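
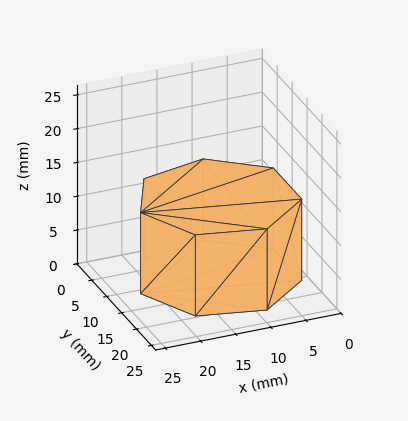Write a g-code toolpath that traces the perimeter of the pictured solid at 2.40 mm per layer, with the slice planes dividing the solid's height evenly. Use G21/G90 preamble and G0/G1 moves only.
Reading the render: the shape is a regular 7-sided prism (a cylinder approximated with 7 flat sides), circumscribed radius ≈ 11 mm, height ≈ 12 mm (dimensions read to the nearest mm from the axis ticks). For the g-code, the solid's height is divided into equal slices at the stated Δz and each level perimeter traced with G1 moves after a G0 lift.

; perimeter-only toolpath
G21 ; units = mm
G90 ; absolute positioning
G28 ; home
; layer 1
G0 Z2.40
G0 X22.00 Y11.00
G1 X17.86 Y19.60
G1 X8.55 Y21.72
G1 X1.09 Y15.77
G1 X1.09 Y6.23
G1 X8.55 Y0.28
G1 X17.86 Y2.40
G1 X22.00 Y11.00
; layer 2
G0 Z4.80
G0 X22.00 Y11.00
G1 X17.86 Y19.60
G1 X8.55 Y21.72
G1 X1.09 Y15.77
G1 X1.09 Y6.23
G1 X8.55 Y0.28
G1 X17.86 Y2.40
G1 X22.00 Y11.00
; layer 3
G0 Z7.20
G0 X22.00 Y11.00
G1 X17.86 Y19.60
G1 X8.55 Y21.72
G1 X1.09 Y15.77
G1 X1.09 Y6.23
G1 X8.55 Y0.28
G1 X17.86 Y2.40
G1 X22.00 Y11.00
; layer 4
G0 Z9.60
G0 X22.00 Y11.00
G1 X17.86 Y19.60
G1 X8.55 Y21.72
G1 X1.09 Y15.77
G1 X1.09 Y6.23
G1 X8.55 Y0.28
G1 X17.86 Y2.40
G1 X22.00 Y11.00
; layer 5
G0 Z12.00
G0 X22.00 Y11.00
G1 X17.86 Y19.60
G1 X8.55 Y21.72
G1 X1.09 Y15.77
G1 X1.09 Y6.23
G1 X8.55 Y0.28
G1 X17.86 Y2.40
G1 X22.00 Y11.00
M2 ; end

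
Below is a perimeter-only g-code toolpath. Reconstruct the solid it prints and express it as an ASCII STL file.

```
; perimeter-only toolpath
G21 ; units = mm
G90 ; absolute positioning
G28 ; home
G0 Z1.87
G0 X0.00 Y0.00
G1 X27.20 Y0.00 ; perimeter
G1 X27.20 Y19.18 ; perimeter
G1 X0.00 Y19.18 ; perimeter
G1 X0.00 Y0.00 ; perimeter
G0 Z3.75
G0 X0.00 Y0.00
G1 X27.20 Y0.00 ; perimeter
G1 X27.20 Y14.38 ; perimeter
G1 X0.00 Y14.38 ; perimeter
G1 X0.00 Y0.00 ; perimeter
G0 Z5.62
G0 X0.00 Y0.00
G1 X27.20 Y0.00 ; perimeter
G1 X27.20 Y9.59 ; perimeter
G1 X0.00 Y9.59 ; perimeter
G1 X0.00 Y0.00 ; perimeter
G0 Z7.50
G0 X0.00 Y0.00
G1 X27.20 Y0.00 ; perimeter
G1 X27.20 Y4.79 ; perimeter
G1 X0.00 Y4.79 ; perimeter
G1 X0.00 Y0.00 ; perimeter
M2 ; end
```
solid part
  facet normal 0.0000 0.0000 -1.0000
    outer loop
      vertex 27.20 23.97 0.00
      vertex 27.20 0.00 0.00
      vertex 0.00 0.00 0.00
    endloop
  endfacet
  facet normal 0.0000 0.0000 -1.0000
    outer loop
      vertex 0.00 23.97 0.00
      vertex 27.20 23.97 0.00
      vertex 0.00 0.00 0.00
    endloop
  endfacet
  facet normal 0.0000 -1.0000 0.0000
    outer loop
      vertex 0.00 0.00 0.00
      vertex 27.20 0.00 0.00
      vertex 27.20 0.00 9.37
    endloop
  endfacet
  facet normal 0.0000 -1.0000 0.0000
    outer loop
      vertex 0.00 0.00 0.00
      vertex 27.20 0.00 9.37
      vertex 0.00 0.00 9.37
    endloop
  endfacet
  facet normal 0.0000 0.3641 0.9314
    outer loop
      vertex 0.00 0.00 9.37
      vertex 27.20 0.00 9.37
      vertex 27.20 23.97 0.00
    endloop
  endfacet
  facet normal 0.0000 0.3641 0.9314
    outer loop
      vertex 0.00 0.00 9.37
      vertex 27.20 23.97 0.00
      vertex 0.00 23.97 0.00
    endloop
  endfacet
  facet normal -1.0000 0.0000 0.0000
    outer loop
      vertex 0.00 0.00 9.37
      vertex 0.00 23.97 0.00
      vertex 0.00 0.00 0.00
    endloop
  endfacet
  facet normal 1.0000 0.0000 0.0000
    outer loop
      vertex 27.20 0.00 0.00
      vertex 27.20 23.97 0.00
      vertex 27.20 0.00 9.37
    endloop
  endfacet
endsolid part

The G0 Z moves step by Δz≈1.87 mm. The G1 loops shrink linearly with z, so the solid tapers from its base footprint up to z≈9.37. Closing with a flat bottom cap and the tapered top and triangulating gives 8 facets — a wedge (ramp): 27.2 × 24 mm base, rising to 9.37 mm along the y=0 edge and sloping linearly to z=0 at y=24.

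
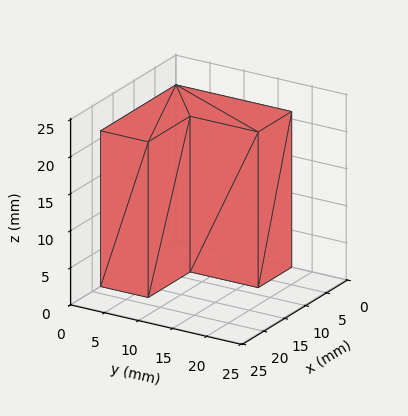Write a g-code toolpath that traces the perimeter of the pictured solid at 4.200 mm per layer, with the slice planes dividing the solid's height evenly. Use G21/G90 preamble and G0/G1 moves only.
Reading the render: the shape is an L-shaped prism: outer 18 × 17 mm, arm thicknesses ≈ 7 mm (horizontal) and 8 mm (vertical), extruded 21 mm in z (dimensions read to the nearest mm from the axis ticks). For the g-code, the solid's height is divided into equal slices at the stated Δz and each level perimeter traced with G1 moves after a G0 lift.

; perimeter-only toolpath
G21 ; units = mm
G90 ; absolute positioning
G28 ; home
; layer 1
G0 Z4.200
G0 X0.000 Y0.000
G1 X18.000 Y0.000
G1 X18.000 Y7.000
G1 X8.000 Y7.000
G1 X8.000 Y17.000
G1 X0.000 Y17.000
G1 X0.000 Y0.000
; layer 2
G0 Z8.400
G0 X0.000 Y0.000
G1 X18.000 Y0.000
G1 X18.000 Y7.000
G1 X8.000 Y7.000
G1 X8.000 Y17.000
G1 X0.000 Y17.000
G1 X0.000 Y0.000
; layer 3
G0 Z12.600
G0 X0.000 Y0.000
G1 X18.000 Y0.000
G1 X18.000 Y7.000
G1 X8.000 Y7.000
G1 X8.000 Y17.000
G1 X0.000 Y17.000
G1 X0.000 Y0.000
; layer 4
G0 Z16.800
G0 X0.000 Y0.000
G1 X18.000 Y0.000
G1 X18.000 Y7.000
G1 X8.000 Y7.000
G1 X8.000 Y17.000
G1 X0.000 Y17.000
G1 X0.000 Y0.000
; layer 5
G0 Z21.000
G0 X0.000 Y0.000
G1 X18.000 Y0.000
G1 X18.000 Y7.000
G1 X8.000 Y7.000
G1 X8.000 Y17.000
G1 X0.000 Y17.000
G1 X0.000 Y0.000
M2 ; end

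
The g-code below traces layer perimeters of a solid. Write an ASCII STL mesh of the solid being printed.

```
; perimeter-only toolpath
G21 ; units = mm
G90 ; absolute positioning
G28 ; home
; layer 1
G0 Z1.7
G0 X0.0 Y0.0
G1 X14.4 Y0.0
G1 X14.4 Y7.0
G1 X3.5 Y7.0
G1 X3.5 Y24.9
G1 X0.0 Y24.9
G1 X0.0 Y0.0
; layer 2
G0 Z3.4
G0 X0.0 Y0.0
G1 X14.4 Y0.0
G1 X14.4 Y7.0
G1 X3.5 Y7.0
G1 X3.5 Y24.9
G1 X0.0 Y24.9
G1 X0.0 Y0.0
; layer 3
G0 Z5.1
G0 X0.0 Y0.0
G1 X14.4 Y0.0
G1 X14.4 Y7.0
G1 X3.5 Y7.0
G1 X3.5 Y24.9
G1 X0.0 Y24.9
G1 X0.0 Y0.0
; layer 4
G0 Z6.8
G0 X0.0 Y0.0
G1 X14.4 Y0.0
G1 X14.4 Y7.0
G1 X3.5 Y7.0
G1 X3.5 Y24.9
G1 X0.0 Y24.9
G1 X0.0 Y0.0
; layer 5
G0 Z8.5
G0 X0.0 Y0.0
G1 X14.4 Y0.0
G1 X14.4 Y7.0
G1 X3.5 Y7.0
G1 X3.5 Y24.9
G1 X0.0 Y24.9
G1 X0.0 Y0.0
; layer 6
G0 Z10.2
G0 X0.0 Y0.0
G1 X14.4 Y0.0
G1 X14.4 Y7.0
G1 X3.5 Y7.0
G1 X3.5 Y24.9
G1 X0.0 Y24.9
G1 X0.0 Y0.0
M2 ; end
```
solid part
  facet normal 0.0000 0.0000 -1.0000
    outer loop
      vertex 14.4 7.0 0.0
      vertex 14.4 0.0 0.0
      vertex 0.0 0.0 0.0
    endloop
  endfacet
  facet normal 0.0000 0.0000 -1.0000
    outer loop
      vertex 3.5 7.0 0.0
      vertex 14.4 7.0 0.0
      vertex 0.0 0.0 0.0
    endloop
  endfacet
  facet normal 0.0000 0.0000 -1.0000
    outer loop
      vertex 3.5 24.9 0.0
      vertex 3.5 7.0 0.0
      vertex 0.0 0.0 0.0
    endloop
  endfacet
  facet normal 0.0000 0.0000 -1.0000
    outer loop
      vertex 0.0 24.9 0.0
      vertex 3.5 24.9 0.0
      vertex 0.0 0.0 0.0
    endloop
  endfacet
  facet normal 0.0000 0.0000 1.0000
    outer loop
      vertex 0.0 0.0 10.2
      vertex 14.4 0.0 10.2
      vertex 14.4 7.0 10.2
    endloop
  endfacet
  facet normal 0.0000 0.0000 1.0000
    outer loop
      vertex 0.0 0.0 10.2
      vertex 14.4 7.0 10.2
      vertex 3.5 7.0 10.2
    endloop
  endfacet
  facet normal 0.0000 0.0000 1.0000
    outer loop
      vertex 0.0 0.0 10.2
      vertex 3.5 7.0 10.2
      vertex 3.5 24.9 10.2
    endloop
  endfacet
  facet normal 0.0000 0.0000 1.0000
    outer loop
      vertex 0.0 0.0 10.2
      vertex 3.5 24.9 10.2
      vertex 0.0 24.9 10.2
    endloop
  endfacet
  facet normal 0.0000 -1.0000 0.0000
    outer loop
      vertex 0.0 0.0 0.0
      vertex 14.4 0.0 0.0
      vertex 14.4 0.0 10.2
    endloop
  endfacet
  facet normal 0.0000 -1.0000 0.0000
    outer loop
      vertex 0.0 0.0 0.0
      vertex 14.4 0.0 10.2
      vertex 0.0 0.0 10.2
    endloop
  endfacet
  facet normal 1.0000 0.0000 0.0000
    outer loop
      vertex 14.4 0.0 0.0
      vertex 14.4 7.0 0.0
      vertex 14.4 7.0 10.2
    endloop
  endfacet
  facet normal 1.0000 0.0000 0.0000
    outer loop
      vertex 14.4 0.0 0.0
      vertex 14.4 7.0 10.2
      vertex 14.4 0.0 10.2
    endloop
  endfacet
  facet normal 0.0000 1.0000 0.0000
    outer loop
      vertex 14.4 7.0 0.0
      vertex 3.5 7.0 0.0
      vertex 3.5 7.0 10.2
    endloop
  endfacet
  facet normal 0.0000 1.0000 0.0000
    outer loop
      vertex 14.4 7.0 0.0
      vertex 3.5 7.0 10.2
      vertex 14.4 7.0 10.2
    endloop
  endfacet
  facet normal 1.0000 0.0000 0.0000
    outer loop
      vertex 3.5 7.0 0.0
      vertex 3.5 24.9 0.0
      vertex 3.5 24.9 10.2
    endloop
  endfacet
  facet normal 1.0000 0.0000 0.0000
    outer loop
      vertex 3.5 7.0 0.0
      vertex 3.5 24.9 10.2
      vertex 3.5 7.0 10.2
    endloop
  endfacet
  facet normal 0.0000 1.0000 0.0000
    outer loop
      vertex 3.5 24.9 0.0
      vertex 0.0 24.9 0.0
      vertex 0.0 24.9 10.2
    endloop
  endfacet
  facet normal 0.0000 1.0000 0.0000
    outer loop
      vertex 3.5 24.9 0.0
      vertex 0.0 24.9 10.2
      vertex 3.5 24.9 10.2
    endloop
  endfacet
  facet normal -1.0000 0.0000 0.0000
    outer loop
      vertex 0.0 24.9 0.0
      vertex 0.0 0.0 0.0
      vertex 0.0 0.0 10.2
    endloop
  endfacet
  facet normal -1.0000 0.0000 0.0000
    outer loop
      vertex 0.0 24.9 0.0
      vertex 0.0 0.0 10.2
      vertex 0.0 24.9 10.2
    endloop
  endfacet
endsolid part

The G0 Z moves step by Δz≈1.7 mm. Every layer's G1 loop is the same polygon, so the solid is a straight extrusion of it from z=0 to z≈10.2. Closing with flat bottom and top caps and triangulating gives 20 facets — an L-shaped prism: outer 14.4 × 24.9 mm, arm thicknesses ≈ 7 mm (horizontal) and 3.5 mm (vertical), extruded 10.2 mm in z.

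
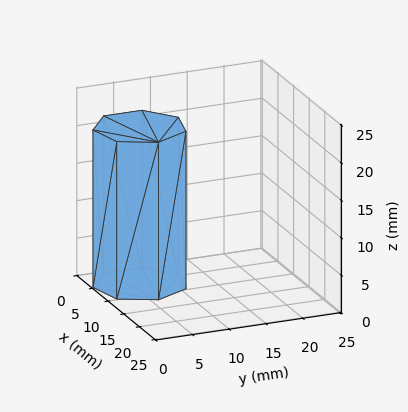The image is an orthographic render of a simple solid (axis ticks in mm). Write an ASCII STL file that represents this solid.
Reading the render: the shape is a regular 7-sided prism (a cylinder approximated with 7 flat sides), circumscribed radius ≈ 6 mm, height ≈ 21 mm (dimensions read to the nearest mm from the axis ticks). For the STL, each face is triangulated and given an outward normal.

solid part
  facet normal 0.0000 0.0000 -1.0000
    outer loop
      vertex 4.7 11.8 0.0
      vertex 9.7 10.7 0.0
      vertex 12.0 6.0 0.0
    endloop
  endfacet
  facet normal 0.0000 0.0000 -1.0000
    outer loop
      vertex 0.6 8.6 0.0
      vertex 4.7 11.8 0.0
      vertex 12.0 6.0 0.0
    endloop
  endfacet
  facet normal 0.0000 0.0000 -1.0000
    outer loop
      vertex 0.6 3.4 0.0
      vertex 0.6 8.6 0.0
      vertex 12.0 6.0 0.0
    endloop
  endfacet
  facet normal 0.0000 0.0000 -1.0000
    outer loop
      vertex 4.7 0.2 0.0
      vertex 0.6 3.4 0.0
      vertex 12.0 6.0 0.0
    endloop
  endfacet
  facet normal 0.0000 0.0000 -1.0000
    outer loop
      vertex 9.7 1.3 0.0
      vertex 4.7 0.2 0.0
      vertex 12.0 6.0 0.0
    endloop
  endfacet
  facet normal 0.0000 0.0000 1.0000
    outer loop
      vertex 12.0 6.0 21.0
      vertex 9.7 10.7 21.0
      vertex 4.7 11.8 21.0
    endloop
  endfacet
  facet normal 0.0000 0.0000 1.0000
    outer loop
      vertex 12.0 6.0 21.0
      vertex 4.7 11.8 21.0
      vertex 0.6 8.6 21.0
    endloop
  endfacet
  facet normal 0.0000 0.0000 1.0000
    outer loop
      vertex 12.0 6.0 21.0
      vertex 0.6 8.6 21.0
      vertex 0.6 3.4 21.0
    endloop
  endfacet
  facet normal 0.0000 0.0000 1.0000
    outer loop
      vertex 12.0 6.0 21.0
      vertex 0.6 3.4 21.0
      vertex 4.7 0.2 21.0
    endloop
  endfacet
  facet normal 0.0000 0.0000 1.0000
    outer loop
      vertex 12.0 6.0 21.0
      vertex 4.7 0.2 21.0
      vertex 9.7 1.3 21.0
    endloop
  endfacet
  facet normal 0.8982 0.4396 0.0000
    outer loop
      vertex 12.0 6.0 0.0
      vertex 9.7 10.7 0.0
      vertex 9.7 10.7 21.0
    endloop
  endfacet
  facet normal 0.8982 0.4396 0.0000
    outer loop
      vertex 12.0 6.0 0.0
      vertex 9.7 10.7 21.0
      vertex 12.0 6.0 21.0
    endloop
  endfacet
  facet normal 0.2149 0.9766 0.0000
    outer loop
      vertex 9.7 10.7 0.0
      vertex 4.7 11.8 0.0
      vertex 4.7 11.8 21.0
    endloop
  endfacet
  facet normal 0.2149 0.9766 0.0000
    outer loop
      vertex 9.7 10.7 0.0
      vertex 4.7 11.8 21.0
      vertex 9.7 10.7 21.0
    endloop
  endfacet
  facet normal -0.6153 0.7883 0.0000
    outer loop
      vertex 4.7 11.8 0.0
      vertex 0.6 8.6 0.0
      vertex 0.6 8.6 21.0
    endloop
  endfacet
  facet normal -0.6153 0.7883 0.0000
    outer loop
      vertex 4.7 11.8 0.0
      vertex 0.6 8.6 21.0
      vertex 4.7 11.8 21.0
    endloop
  endfacet
  facet normal -1.0000 0.0000 0.0000
    outer loop
      vertex 0.6 8.6 0.0
      vertex 0.6 3.4 0.0
      vertex 0.6 3.4 21.0
    endloop
  endfacet
  facet normal -1.0000 0.0000 0.0000
    outer loop
      vertex 0.6 8.6 0.0
      vertex 0.6 3.4 21.0
      vertex 0.6 8.6 21.0
    endloop
  endfacet
  facet normal -0.6153 -0.7883 0.0000
    outer loop
      vertex 0.6 3.4 0.0
      vertex 4.7 0.2 0.0
      vertex 4.7 0.2 21.0
    endloop
  endfacet
  facet normal -0.6153 -0.7883 0.0000
    outer loop
      vertex 0.6 3.4 0.0
      vertex 4.7 0.2 21.0
      vertex 0.6 3.4 21.0
    endloop
  endfacet
  facet normal 0.2149 -0.9766 0.0000
    outer loop
      vertex 4.7 0.2 0.0
      vertex 9.7 1.3 0.0
      vertex 9.7 1.3 21.0
    endloop
  endfacet
  facet normal 0.2149 -0.9766 0.0000
    outer loop
      vertex 4.7 0.2 0.0
      vertex 9.7 1.3 21.0
      vertex 4.7 0.2 21.0
    endloop
  endfacet
  facet normal 0.8982 -0.4396 0.0000
    outer loop
      vertex 9.7 1.3 0.0
      vertex 12.0 6.0 0.0
      vertex 12.0 6.0 21.0
    endloop
  endfacet
  facet normal 0.8982 -0.4396 0.0000
    outer loop
      vertex 9.7 1.3 0.0
      vertex 12.0 6.0 21.0
      vertex 9.7 1.3 21.0
    endloop
  endfacet
endsolid part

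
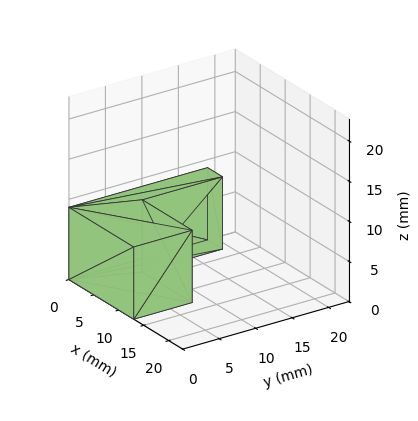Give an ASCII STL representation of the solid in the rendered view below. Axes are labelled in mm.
Reading the render: the shape is an L-shaped prism: outer 13 × 19 mm, arm thicknesses ≈ 8 mm (horizontal) and 3 mm (vertical), extruded 9 mm in z (dimensions read to the nearest mm from the axis ticks). For the STL, each face is triangulated and given an outward normal.

solid part
  facet normal 0.0000 0.0000 -1.0000
    outer loop
      vertex 13.0 8.0 0.0
      vertex 13.0 0.0 0.0
      vertex 0.0 0.0 0.0
    endloop
  endfacet
  facet normal 0.0000 0.0000 -1.0000
    outer loop
      vertex 3.0 8.0 0.0
      vertex 13.0 8.0 0.0
      vertex 0.0 0.0 0.0
    endloop
  endfacet
  facet normal 0.0000 0.0000 -1.0000
    outer loop
      vertex 3.0 19.0 0.0
      vertex 3.0 8.0 0.0
      vertex 0.0 0.0 0.0
    endloop
  endfacet
  facet normal 0.0000 0.0000 -1.0000
    outer loop
      vertex 0.0 19.0 0.0
      vertex 3.0 19.0 0.0
      vertex 0.0 0.0 0.0
    endloop
  endfacet
  facet normal 0.0000 0.0000 1.0000
    outer loop
      vertex 0.0 0.0 9.0
      vertex 13.0 0.0 9.0
      vertex 13.0 8.0 9.0
    endloop
  endfacet
  facet normal 0.0000 0.0000 1.0000
    outer loop
      vertex 0.0 0.0 9.0
      vertex 13.0 8.0 9.0
      vertex 3.0 8.0 9.0
    endloop
  endfacet
  facet normal 0.0000 0.0000 1.0000
    outer loop
      vertex 0.0 0.0 9.0
      vertex 3.0 8.0 9.0
      vertex 3.0 19.0 9.0
    endloop
  endfacet
  facet normal 0.0000 0.0000 1.0000
    outer loop
      vertex 0.0 0.0 9.0
      vertex 3.0 19.0 9.0
      vertex 0.0 19.0 9.0
    endloop
  endfacet
  facet normal 0.0000 -1.0000 0.0000
    outer loop
      vertex 0.0 0.0 0.0
      vertex 13.0 0.0 0.0
      vertex 13.0 0.0 9.0
    endloop
  endfacet
  facet normal 0.0000 -1.0000 0.0000
    outer loop
      vertex 0.0 0.0 0.0
      vertex 13.0 0.0 9.0
      vertex 0.0 0.0 9.0
    endloop
  endfacet
  facet normal 1.0000 0.0000 0.0000
    outer loop
      vertex 13.0 0.0 0.0
      vertex 13.0 8.0 0.0
      vertex 13.0 8.0 9.0
    endloop
  endfacet
  facet normal 1.0000 0.0000 0.0000
    outer loop
      vertex 13.0 0.0 0.0
      vertex 13.0 8.0 9.0
      vertex 13.0 0.0 9.0
    endloop
  endfacet
  facet normal 0.0000 1.0000 0.0000
    outer loop
      vertex 13.0 8.0 0.0
      vertex 3.0 8.0 0.0
      vertex 3.0 8.0 9.0
    endloop
  endfacet
  facet normal 0.0000 1.0000 0.0000
    outer loop
      vertex 13.0 8.0 0.0
      vertex 3.0 8.0 9.0
      vertex 13.0 8.0 9.0
    endloop
  endfacet
  facet normal 1.0000 0.0000 0.0000
    outer loop
      vertex 3.0 8.0 0.0
      vertex 3.0 19.0 0.0
      vertex 3.0 19.0 9.0
    endloop
  endfacet
  facet normal 1.0000 0.0000 0.0000
    outer loop
      vertex 3.0 8.0 0.0
      vertex 3.0 19.0 9.0
      vertex 3.0 8.0 9.0
    endloop
  endfacet
  facet normal 0.0000 1.0000 0.0000
    outer loop
      vertex 3.0 19.0 0.0
      vertex 0.0 19.0 0.0
      vertex 0.0 19.0 9.0
    endloop
  endfacet
  facet normal 0.0000 1.0000 0.0000
    outer loop
      vertex 3.0 19.0 0.0
      vertex 0.0 19.0 9.0
      vertex 3.0 19.0 9.0
    endloop
  endfacet
  facet normal -1.0000 0.0000 0.0000
    outer loop
      vertex 0.0 19.0 0.0
      vertex 0.0 0.0 0.0
      vertex 0.0 0.0 9.0
    endloop
  endfacet
  facet normal -1.0000 0.0000 0.0000
    outer loop
      vertex 0.0 19.0 0.0
      vertex 0.0 0.0 9.0
      vertex 0.0 19.0 9.0
    endloop
  endfacet
endsolid part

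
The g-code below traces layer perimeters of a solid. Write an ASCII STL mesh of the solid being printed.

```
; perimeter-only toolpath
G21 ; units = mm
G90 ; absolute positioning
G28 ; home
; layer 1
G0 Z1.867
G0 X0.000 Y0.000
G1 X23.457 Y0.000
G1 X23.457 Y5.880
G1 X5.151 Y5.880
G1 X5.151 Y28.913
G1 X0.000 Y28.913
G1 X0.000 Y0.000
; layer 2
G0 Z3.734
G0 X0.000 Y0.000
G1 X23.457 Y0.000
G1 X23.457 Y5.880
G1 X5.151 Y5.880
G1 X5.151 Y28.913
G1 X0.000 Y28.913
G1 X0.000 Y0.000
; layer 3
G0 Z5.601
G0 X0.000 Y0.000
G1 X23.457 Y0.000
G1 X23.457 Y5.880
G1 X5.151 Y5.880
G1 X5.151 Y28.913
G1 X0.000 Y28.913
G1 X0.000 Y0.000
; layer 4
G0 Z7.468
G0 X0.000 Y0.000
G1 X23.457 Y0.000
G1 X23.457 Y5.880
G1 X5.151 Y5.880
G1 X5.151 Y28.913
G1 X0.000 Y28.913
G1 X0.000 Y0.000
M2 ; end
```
solid part
  facet normal 0.0000 0.0000 -1.0000
    outer loop
      vertex 23.457 5.880 0.000
      vertex 23.457 0.000 0.000
      vertex 0.000 0.000 0.000
    endloop
  endfacet
  facet normal 0.0000 0.0000 -1.0000
    outer loop
      vertex 5.151 5.880 0.000
      vertex 23.457 5.880 0.000
      vertex 0.000 0.000 0.000
    endloop
  endfacet
  facet normal 0.0000 0.0000 -1.0000
    outer loop
      vertex 5.151 28.913 0.000
      vertex 5.151 5.880 0.000
      vertex 0.000 0.000 0.000
    endloop
  endfacet
  facet normal 0.0000 0.0000 -1.0000
    outer loop
      vertex 0.000 28.913 0.000
      vertex 5.151 28.913 0.000
      vertex 0.000 0.000 0.000
    endloop
  endfacet
  facet normal 0.0000 0.0000 1.0000
    outer loop
      vertex 0.000 0.000 7.468
      vertex 23.457 0.000 7.468
      vertex 23.457 5.880 7.468
    endloop
  endfacet
  facet normal 0.0000 0.0000 1.0000
    outer loop
      vertex 0.000 0.000 7.468
      vertex 23.457 5.880 7.468
      vertex 5.151 5.880 7.468
    endloop
  endfacet
  facet normal 0.0000 0.0000 1.0000
    outer loop
      vertex 0.000 0.000 7.468
      vertex 5.151 5.880 7.468
      vertex 5.151 28.913 7.468
    endloop
  endfacet
  facet normal 0.0000 0.0000 1.0000
    outer loop
      vertex 0.000 0.000 7.468
      vertex 5.151 28.913 7.468
      vertex 0.000 28.913 7.468
    endloop
  endfacet
  facet normal 0.0000 -1.0000 0.0000
    outer loop
      vertex 0.000 0.000 0.000
      vertex 23.457 0.000 0.000
      vertex 23.457 0.000 7.468
    endloop
  endfacet
  facet normal 0.0000 -1.0000 0.0000
    outer loop
      vertex 0.000 0.000 0.000
      vertex 23.457 0.000 7.468
      vertex 0.000 0.000 7.468
    endloop
  endfacet
  facet normal 1.0000 0.0000 0.0000
    outer loop
      vertex 23.457 0.000 0.000
      vertex 23.457 5.880 0.000
      vertex 23.457 5.880 7.468
    endloop
  endfacet
  facet normal 1.0000 0.0000 0.0000
    outer loop
      vertex 23.457 0.000 0.000
      vertex 23.457 5.880 7.468
      vertex 23.457 0.000 7.468
    endloop
  endfacet
  facet normal 0.0000 1.0000 0.0000
    outer loop
      vertex 23.457 5.880 0.000
      vertex 5.151 5.880 0.000
      vertex 5.151 5.880 7.468
    endloop
  endfacet
  facet normal 0.0000 1.0000 0.0000
    outer loop
      vertex 23.457 5.880 0.000
      vertex 5.151 5.880 7.468
      vertex 23.457 5.880 7.468
    endloop
  endfacet
  facet normal 1.0000 0.0000 0.0000
    outer loop
      vertex 5.151 5.880 0.000
      vertex 5.151 28.913 0.000
      vertex 5.151 28.913 7.468
    endloop
  endfacet
  facet normal 1.0000 0.0000 0.0000
    outer loop
      vertex 5.151 5.880 0.000
      vertex 5.151 28.913 7.468
      vertex 5.151 5.880 7.468
    endloop
  endfacet
  facet normal 0.0000 1.0000 0.0000
    outer loop
      vertex 5.151 28.913 0.000
      vertex 0.000 28.913 0.000
      vertex 0.000 28.913 7.468
    endloop
  endfacet
  facet normal 0.0000 1.0000 0.0000
    outer loop
      vertex 5.151 28.913 0.000
      vertex 0.000 28.913 7.468
      vertex 5.151 28.913 7.468
    endloop
  endfacet
  facet normal -1.0000 0.0000 0.0000
    outer loop
      vertex 0.000 28.913 0.000
      vertex 0.000 0.000 0.000
      vertex 0.000 0.000 7.468
    endloop
  endfacet
  facet normal -1.0000 0.0000 0.0000
    outer loop
      vertex 0.000 28.913 0.000
      vertex 0.000 0.000 7.468
      vertex 0.000 28.913 7.468
    endloop
  endfacet
endsolid part

The G0 Z moves step by Δz≈1.867 mm. Every layer's G1 loop is the same polygon, so the solid is a straight extrusion of it from z=0 to z≈7.47. Closing with flat bottom and top caps and triangulating gives 20 facets — an L-shaped prism: outer 23.5 × 28.9 mm, arm thicknesses ≈ 5.88 mm (horizontal) and 5.15 mm (vertical), extruded 7.47 mm in z.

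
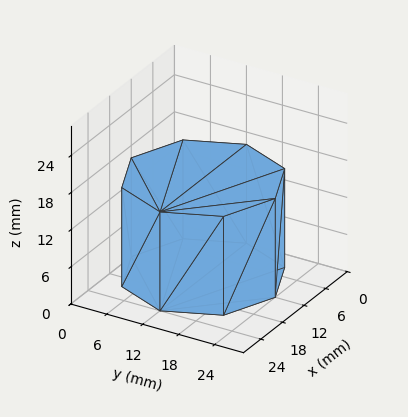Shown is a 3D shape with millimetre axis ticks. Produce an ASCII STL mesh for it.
Reading the render: the shape is a regular 8-sided prism (a cylinder approximated with 8 flat sides), circumscribed radius ≈ 12 mm, height ≈ 16 mm (dimensions read to the nearest mm from the axis ticks). For the STL, each face is triangulated and given an outward normal.

solid part
  facet normal 0.0000 0.0000 -1.0000
    outer loop
      vertex 12.000 24.000 0.000
      vertex 20.485 20.485 0.000
      vertex 24.000 12.000 0.000
    endloop
  endfacet
  facet normal 0.0000 0.0000 -1.0000
    outer loop
      vertex 3.515 20.485 0.000
      vertex 12.000 24.000 0.000
      vertex 24.000 12.000 0.000
    endloop
  endfacet
  facet normal 0.0000 0.0000 -1.0000
    outer loop
      vertex 0.000 12.000 0.000
      vertex 3.515 20.485 0.000
      vertex 24.000 12.000 0.000
    endloop
  endfacet
  facet normal 0.0000 0.0000 -1.0000
    outer loop
      vertex 3.515 3.515 0.000
      vertex 0.000 12.000 0.000
      vertex 24.000 12.000 0.000
    endloop
  endfacet
  facet normal 0.0000 0.0000 -1.0000
    outer loop
      vertex 12.000 0.000 0.000
      vertex 3.515 3.515 0.000
      vertex 24.000 12.000 0.000
    endloop
  endfacet
  facet normal 0.0000 0.0000 -1.0000
    outer loop
      vertex 20.485 3.515 0.000
      vertex 12.000 0.000 0.000
      vertex 24.000 12.000 0.000
    endloop
  endfacet
  facet normal 0.0000 0.0000 1.0000
    outer loop
      vertex 24.000 12.000 16.000
      vertex 20.485 20.485 16.000
      vertex 12.000 24.000 16.000
    endloop
  endfacet
  facet normal 0.0000 0.0000 1.0000
    outer loop
      vertex 24.000 12.000 16.000
      vertex 12.000 24.000 16.000
      vertex 3.515 20.485 16.000
    endloop
  endfacet
  facet normal 0.0000 0.0000 1.0000
    outer loop
      vertex 24.000 12.000 16.000
      vertex 3.515 20.485 16.000
      vertex 0.000 12.000 16.000
    endloop
  endfacet
  facet normal 0.0000 0.0000 1.0000
    outer loop
      vertex 24.000 12.000 16.000
      vertex 0.000 12.000 16.000
      vertex 3.515 3.515 16.000
    endloop
  endfacet
  facet normal 0.0000 0.0000 1.0000
    outer loop
      vertex 24.000 12.000 16.000
      vertex 3.515 3.515 16.000
      vertex 12.000 0.000 16.000
    endloop
  endfacet
  facet normal 0.0000 0.0000 1.0000
    outer loop
      vertex 24.000 12.000 16.000
      vertex 12.000 0.000 16.000
      vertex 20.485 3.515 16.000
    endloop
  endfacet
  facet normal 0.9239 0.3827 0.0000
    outer loop
      vertex 24.000 12.000 0.000
      vertex 20.485 20.485 0.000
      vertex 20.485 20.485 16.000
    endloop
  endfacet
  facet normal 0.9239 0.3827 0.0000
    outer loop
      vertex 24.000 12.000 0.000
      vertex 20.485 20.485 16.000
      vertex 24.000 12.000 16.000
    endloop
  endfacet
  facet normal 0.3827 0.9239 0.0000
    outer loop
      vertex 20.485 20.485 0.000
      vertex 12.000 24.000 0.000
      vertex 12.000 24.000 16.000
    endloop
  endfacet
  facet normal 0.3827 0.9239 0.0000
    outer loop
      vertex 20.485 20.485 0.000
      vertex 12.000 24.000 16.000
      vertex 20.485 20.485 16.000
    endloop
  endfacet
  facet normal -0.3827 0.9239 0.0000
    outer loop
      vertex 12.000 24.000 0.000
      vertex 3.515 20.485 0.000
      vertex 3.515 20.485 16.000
    endloop
  endfacet
  facet normal -0.3827 0.9239 0.0000
    outer loop
      vertex 12.000 24.000 0.000
      vertex 3.515 20.485 16.000
      vertex 12.000 24.000 16.000
    endloop
  endfacet
  facet normal -0.9239 0.3827 0.0000
    outer loop
      vertex 3.515 20.485 0.000
      vertex 0.000 12.000 0.000
      vertex 0.000 12.000 16.000
    endloop
  endfacet
  facet normal -0.9239 0.3827 0.0000
    outer loop
      vertex 3.515 20.485 0.000
      vertex 0.000 12.000 16.000
      vertex 3.515 20.485 16.000
    endloop
  endfacet
  facet normal -0.9239 -0.3827 0.0000
    outer loop
      vertex 0.000 12.000 0.000
      vertex 3.515 3.515 0.000
      vertex 3.515 3.515 16.000
    endloop
  endfacet
  facet normal -0.9239 -0.3827 0.0000
    outer loop
      vertex 0.000 12.000 0.000
      vertex 3.515 3.515 16.000
      vertex 0.000 12.000 16.000
    endloop
  endfacet
  facet normal -0.3827 -0.9239 0.0000
    outer loop
      vertex 3.515 3.515 0.000
      vertex 12.000 0.000 0.000
      vertex 12.000 0.000 16.000
    endloop
  endfacet
  facet normal -0.3827 -0.9239 0.0000
    outer loop
      vertex 3.515 3.515 0.000
      vertex 12.000 0.000 16.000
      vertex 3.515 3.515 16.000
    endloop
  endfacet
  facet normal 0.3827 -0.9239 0.0000
    outer loop
      vertex 12.000 0.000 0.000
      vertex 20.485 3.515 0.000
      vertex 20.485 3.515 16.000
    endloop
  endfacet
  facet normal 0.3827 -0.9239 0.0000
    outer loop
      vertex 12.000 0.000 0.000
      vertex 20.485 3.515 16.000
      vertex 12.000 0.000 16.000
    endloop
  endfacet
  facet normal 0.9239 -0.3827 0.0000
    outer loop
      vertex 20.485 3.515 0.000
      vertex 24.000 12.000 0.000
      vertex 24.000 12.000 16.000
    endloop
  endfacet
  facet normal 0.9239 -0.3827 0.0000
    outer loop
      vertex 20.485 3.515 0.000
      vertex 24.000 12.000 16.000
      vertex 20.485 3.515 16.000
    endloop
  endfacet
endsolid part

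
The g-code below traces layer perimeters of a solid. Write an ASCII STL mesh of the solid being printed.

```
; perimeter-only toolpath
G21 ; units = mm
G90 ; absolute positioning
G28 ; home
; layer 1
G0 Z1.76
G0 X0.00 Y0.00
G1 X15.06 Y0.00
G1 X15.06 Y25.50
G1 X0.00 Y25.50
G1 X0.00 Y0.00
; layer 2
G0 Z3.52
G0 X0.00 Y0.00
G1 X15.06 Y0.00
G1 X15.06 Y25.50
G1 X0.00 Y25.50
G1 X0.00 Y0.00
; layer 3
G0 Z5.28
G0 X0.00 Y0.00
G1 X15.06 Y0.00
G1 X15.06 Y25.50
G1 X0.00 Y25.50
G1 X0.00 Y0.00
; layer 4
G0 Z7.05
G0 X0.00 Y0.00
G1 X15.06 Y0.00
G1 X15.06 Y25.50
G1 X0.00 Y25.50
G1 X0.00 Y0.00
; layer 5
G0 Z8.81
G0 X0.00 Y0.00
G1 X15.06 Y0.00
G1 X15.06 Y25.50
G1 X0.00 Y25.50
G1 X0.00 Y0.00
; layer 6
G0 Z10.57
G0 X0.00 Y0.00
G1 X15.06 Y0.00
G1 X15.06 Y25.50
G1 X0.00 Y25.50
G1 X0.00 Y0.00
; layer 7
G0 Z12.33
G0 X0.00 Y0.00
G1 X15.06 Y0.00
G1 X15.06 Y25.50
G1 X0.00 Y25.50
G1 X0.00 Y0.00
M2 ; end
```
solid part
  facet normal 0.0000 0.0000 -1.0000
    outer loop
      vertex 15.06 25.50 0.00
      vertex 15.06 0.00 0.00
      vertex 0.00 0.00 0.00
    endloop
  endfacet
  facet normal 0.0000 0.0000 -1.0000
    outer loop
      vertex 0.00 25.50 0.00
      vertex 15.06 25.50 0.00
      vertex 0.00 0.00 0.00
    endloop
  endfacet
  facet normal 0.0000 0.0000 1.0000
    outer loop
      vertex 0.00 0.00 12.33
      vertex 15.06 0.00 12.33
      vertex 15.06 25.50 12.33
    endloop
  endfacet
  facet normal 0.0000 0.0000 1.0000
    outer loop
      vertex 0.00 0.00 12.33
      vertex 15.06 25.50 12.33
      vertex 0.00 25.50 12.33
    endloop
  endfacet
  facet normal 0.0000 -1.0000 0.0000
    outer loop
      vertex 0.00 0.00 0.00
      vertex 15.06 0.00 0.00
      vertex 15.06 0.00 12.33
    endloop
  endfacet
  facet normal 0.0000 -1.0000 0.0000
    outer loop
      vertex 0.00 0.00 0.00
      vertex 15.06 0.00 12.33
      vertex 0.00 0.00 12.33
    endloop
  endfacet
  facet normal 0.0000 1.0000 0.0000
    outer loop
      vertex 15.06 25.50 12.33
      vertex 15.06 25.50 0.00
      vertex 0.00 25.50 0.00
    endloop
  endfacet
  facet normal 0.0000 1.0000 0.0000
    outer loop
      vertex 0.00 25.50 12.33
      vertex 15.06 25.50 12.33
      vertex 0.00 25.50 0.00
    endloop
  endfacet
  facet normal -1.0000 0.0000 0.0000
    outer loop
      vertex 0.00 25.50 12.33
      vertex 0.00 25.50 0.00
      vertex 0.00 0.00 0.00
    endloop
  endfacet
  facet normal -1.0000 0.0000 0.0000
    outer loop
      vertex 0.00 0.00 12.33
      vertex 0.00 25.50 12.33
      vertex 0.00 0.00 0.00
    endloop
  endfacet
  facet normal 1.0000 0.0000 0.0000
    outer loop
      vertex 15.06 0.00 0.00
      vertex 15.06 25.50 0.00
      vertex 15.06 25.50 12.33
    endloop
  endfacet
  facet normal 1.0000 0.0000 0.0000
    outer loop
      vertex 15.06 0.00 0.00
      vertex 15.06 25.50 12.33
      vertex 15.06 0.00 12.33
    endloop
  endfacet
endsolid part

The G0 Z moves step by Δz≈1.76 mm. Every layer's G1 loop is the same polygon, so the solid is a straight extrusion of it from z=0 to z≈12.3. Closing with flat bottom and top caps and triangulating gives 12 facets — a rectangular box, roughly 15.1 × 25.5 mm footprint and 12.3 mm tall.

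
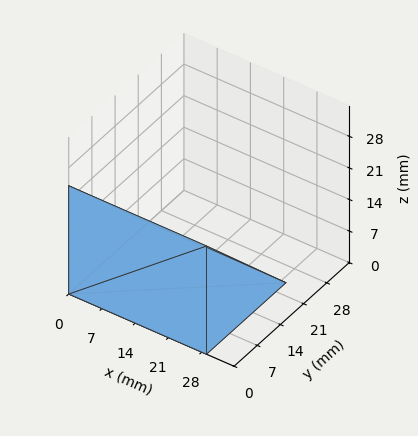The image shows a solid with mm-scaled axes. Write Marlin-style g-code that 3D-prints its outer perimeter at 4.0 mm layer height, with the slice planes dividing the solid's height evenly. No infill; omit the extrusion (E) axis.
Reading the render: the shape is a wedge (ramp): 29 × 24 mm base, rising to 24 mm along the y=0 edge and sloping linearly to z=0 at y=24 (dimensions read to the nearest mm from the axis ticks). For the g-code, the solid's height is divided into equal slices at the stated Δz and each level perimeter traced with G1 moves after a G0 lift.

; perimeter-only toolpath
G21 ; units = mm
G90 ; absolute positioning
G28 ; home
; layer 1
G0 Z4.0
G0 X0.0 Y0.0
G1 X29.0 Y0.0
G1 X29.0 Y20.0
G1 X0.0 Y20.0
G1 X0.0 Y0.0
; layer 2
G0 Z8.0
G0 X0.0 Y0.0
G1 X29.0 Y0.0
G1 X29.0 Y16.0
G1 X0.0 Y16.0
G1 X0.0 Y0.0
; layer 3
G0 Z12.0
G0 X0.0 Y0.0
G1 X29.0 Y0.0
G1 X29.0 Y12.0
G1 X0.0 Y12.0
G1 X0.0 Y0.0
; layer 4
G0 Z16.0
G0 X0.0 Y0.0
G1 X29.0 Y0.0
G1 X29.0 Y8.0
G1 X0.0 Y8.0
G1 X0.0 Y0.0
; layer 5
G0 Z20.0
G0 X0.0 Y0.0
G1 X29.0 Y0.0
G1 X29.0 Y4.0
G1 X0.0 Y4.0
G1 X0.0 Y0.0
M2 ; end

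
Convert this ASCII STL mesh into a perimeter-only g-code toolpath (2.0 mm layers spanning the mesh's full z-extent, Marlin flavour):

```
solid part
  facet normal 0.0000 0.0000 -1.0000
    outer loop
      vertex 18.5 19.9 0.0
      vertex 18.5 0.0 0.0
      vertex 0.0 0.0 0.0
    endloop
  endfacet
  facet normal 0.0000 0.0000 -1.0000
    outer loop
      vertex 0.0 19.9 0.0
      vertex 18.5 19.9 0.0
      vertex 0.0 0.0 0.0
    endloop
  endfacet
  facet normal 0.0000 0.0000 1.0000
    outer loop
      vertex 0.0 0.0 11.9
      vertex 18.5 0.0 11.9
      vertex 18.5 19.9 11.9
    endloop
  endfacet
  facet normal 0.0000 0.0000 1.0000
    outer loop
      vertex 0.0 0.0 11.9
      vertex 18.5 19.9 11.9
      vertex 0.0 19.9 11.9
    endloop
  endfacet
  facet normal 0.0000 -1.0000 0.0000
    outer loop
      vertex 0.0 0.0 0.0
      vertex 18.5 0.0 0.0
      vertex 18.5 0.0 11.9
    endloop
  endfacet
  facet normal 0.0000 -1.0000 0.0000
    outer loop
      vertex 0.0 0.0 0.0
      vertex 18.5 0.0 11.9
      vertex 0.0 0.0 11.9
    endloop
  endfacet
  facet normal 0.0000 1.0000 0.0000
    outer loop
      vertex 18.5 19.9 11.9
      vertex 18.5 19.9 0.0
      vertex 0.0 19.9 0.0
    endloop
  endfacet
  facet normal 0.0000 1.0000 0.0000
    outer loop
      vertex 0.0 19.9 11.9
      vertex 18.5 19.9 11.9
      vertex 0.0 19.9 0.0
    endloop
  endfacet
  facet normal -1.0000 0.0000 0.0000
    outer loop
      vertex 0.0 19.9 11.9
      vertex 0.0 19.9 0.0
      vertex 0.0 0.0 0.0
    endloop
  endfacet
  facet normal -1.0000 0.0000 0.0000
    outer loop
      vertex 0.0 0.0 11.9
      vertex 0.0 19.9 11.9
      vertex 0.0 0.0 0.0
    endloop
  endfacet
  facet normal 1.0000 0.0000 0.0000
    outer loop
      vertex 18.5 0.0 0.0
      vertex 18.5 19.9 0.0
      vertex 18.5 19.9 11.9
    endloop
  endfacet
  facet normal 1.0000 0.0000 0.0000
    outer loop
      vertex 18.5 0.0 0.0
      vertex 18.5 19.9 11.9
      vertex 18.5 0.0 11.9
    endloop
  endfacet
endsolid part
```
; perimeter-only toolpath
G21 ; units = mm
G90 ; absolute positioning
G28 ; home
; layer 1
G0 Z2.0
G0 X0.0 Y0.0
G1 X18.5 Y0.0
G1 X18.5 Y19.9
G1 X0.0 Y19.9
G1 X0.0 Y0.0
; layer 2
G0 Z4.0
G0 X0.0 Y0.0
G1 X18.5 Y0.0
G1 X18.5 Y19.9
G1 X0.0 Y19.9
G1 X0.0 Y0.0
; layer 3
G0 Z6.0
G0 X0.0 Y0.0
G1 X18.5 Y0.0
G1 X18.5 Y19.9
G1 X0.0 Y19.9
G1 X0.0 Y0.0
; layer 4
G0 Z7.9
G0 X0.0 Y0.0
G1 X18.5 Y0.0
G1 X18.5 Y19.9
G1 X0.0 Y19.9
G1 X0.0 Y0.0
; layer 5
G0 Z9.9
G0 X0.0 Y0.0
G1 X18.5 Y0.0
G1 X18.5 Y19.9
G1 X0.0 Y19.9
G1 X0.0 Y0.0
; layer 6
G0 Z11.9
G0 X0.0 Y0.0
G1 X18.5 Y0.0
G1 X18.5 Y19.9
G1 X0.0 Y19.9
G1 X0.0 Y0.0
M2 ; end

The solid is a rectangular box, roughly 18.5 × 19.9 mm footprint and 11.9 mm tall. Slicing at Δz = 2.0 mm — 6 equal slices spanning the solid's height, so layer i sits at z = i·h/6 — gives 6 non-empty perimeters. Each is a 4-segment closed polygon; G0 lifts to the layer z and rapids to the start vertex, then G1 traces the edges.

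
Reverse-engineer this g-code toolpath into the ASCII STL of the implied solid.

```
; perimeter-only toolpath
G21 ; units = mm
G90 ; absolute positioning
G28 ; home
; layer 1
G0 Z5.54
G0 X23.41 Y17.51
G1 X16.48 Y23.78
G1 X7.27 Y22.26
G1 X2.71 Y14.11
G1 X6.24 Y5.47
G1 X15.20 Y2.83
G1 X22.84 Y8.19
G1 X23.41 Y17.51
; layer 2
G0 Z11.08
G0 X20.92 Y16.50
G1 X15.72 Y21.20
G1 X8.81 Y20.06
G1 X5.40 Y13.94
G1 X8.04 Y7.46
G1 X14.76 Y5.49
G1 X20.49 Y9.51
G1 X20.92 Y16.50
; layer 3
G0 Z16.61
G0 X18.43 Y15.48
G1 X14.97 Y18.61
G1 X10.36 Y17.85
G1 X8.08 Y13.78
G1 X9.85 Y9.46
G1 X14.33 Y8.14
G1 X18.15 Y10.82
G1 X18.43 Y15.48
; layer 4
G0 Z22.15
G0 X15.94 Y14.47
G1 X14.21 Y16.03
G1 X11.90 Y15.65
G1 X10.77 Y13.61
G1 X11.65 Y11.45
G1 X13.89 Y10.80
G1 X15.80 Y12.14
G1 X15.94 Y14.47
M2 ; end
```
solid part
  facet normal 0.0000 0.0000 -1.0000
    outer loop
      vertex 5.72 24.46 0.00
      vertex 17.24 26.36 0.00
      vertex 25.90 18.53 0.00
    endloop
  endfacet
  facet normal 0.0000 0.0000 -1.0000
    outer loop
      vertex 0.03 14.27 0.00
      vertex 5.72 24.46 0.00
      vertex 25.90 18.53 0.00
    endloop
  endfacet
  facet normal 0.0000 0.0000 -1.0000
    outer loop
      vertex 4.44 3.47 0.00
      vertex 0.03 14.27 0.00
      vertex 25.90 18.53 0.00
    endloop
  endfacet
  facet normal 0.0000 0.0000 -1.0000
    outer loop
      vertex 15.64 0.18 0.00
      vertex 4.44 3.47 0.00
      vertex 25.90 18.53 0.00
    endloop
  endfacet
  facet normal 0.0000 0.0000 -1.0000
    outer loop
      vertex 25.19 6.88 0.00
      vertex 15.64 0.18 0.00
      vertex 25.90 18.53 0.00
    endloop
  endfacet
  facet normal 0.6144 0.6795 0.4009
    outer loop
      vertex 25.90 18.53 0.00
      vertex 17.24 26.36 0.00
      vertex 13.45 13.45 27.69
    endloop
  endfacet
  facet normal -0.1491 0.9039 0.4010
    outer loop
      vertex 17.24 26.36 0.00
      vertex 5.72 24.46 0.00
      vertex 13.45 13.45 27.69
    endloop
  endfacet
  facet normal -0.7999 0.4466 0.4009
    outer loop
      vertex 5.72 24.46 0.00
      vertex 0.03 14.27 0.00
      vertex 13.45 13.45 27.69
    endloop
  endfacet
  facet normal -0.8482 -0.3463 0.4008
    outer loop
      vertex 0.03 14.27 0.00
      vertex 4.44 3.47 0.00
      vertex 13.45 13.45 27.69
    endloop
  endfacet
  facet normal -0.2582 -0.8790 0.4008
    outer loop
      vertex 4.44 3.47 0.00
      vertex 15.64 0.18 0.00
      vertex 13.45 13.45 27.69
    endloop
  endfacet
  facet normal 0.5261 -0.7499 0.4010
    outer loop
      vertex 15.64 0.18 0.00
      vertex 25.19 6.88 0.00
      vertex 13.45 13.45 27.69
    endloop
  endfacet
  facet normal 0.9144 -0.0557 0.4009
    outer loop
      vertex 25.19 6.88 0.00
      vertex 25.90 18.53 0.00
      vertex 13.45 13.45 27.69
    endloop
  endfacet
endsolid part

The G0 Z moves step by Δz≈5.54 mm. The G1 loops shrink linearly with z, so the solid tapers from its base footprint up to z≈27.7. Closing with a flat bottom cap and the tapered top and triangulating gives 12 facets — a regular 7-sided pyramid, base circumscribed radius ≈ 13.4 mm, apex at z ≈ 27.7 mm.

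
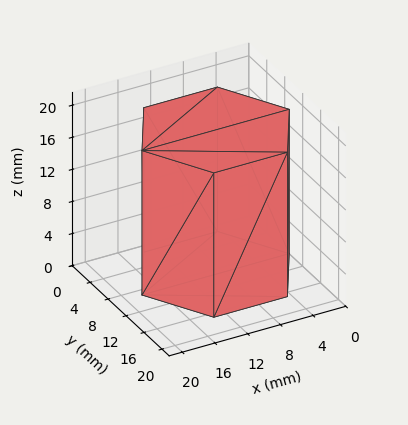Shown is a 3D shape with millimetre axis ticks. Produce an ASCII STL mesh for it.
Reading the render: the shape is a regular 6-sided prism (a cylinder approximated with 6 flat sides), circumscribed radius ≈ 9 mm, height ≈ 18 mm (dimensions read to the nearest mm from the axis ticks). For the STL, each face is triangulated and given an outward normal.

solid part
  facet normal 0.0000 0.0000 -1.0000
    outer loop
      vertex 4.5 16.8 0.0
      vertex 13.5 16.8 0.0
      vertex 18.0 9.0 0.0
    endloop
  endfacet
  facet normal 0.0000 0.0000 -1.0000
    outer loop
      vertex 0.0 9.0 0.0
      vertex 4.5 16.8 0.0
      vertex 18.0 9.0 0.0
    endloop
  endfacet
  facet normal 0.0000 0.0000 -1.0000
    outer loop
      vertex 4.5 1.2 0.0
      vertex 0.0 9.0 0.0
      vertex 18.0 9.0 0.0
    endloop
  endfacet
  facet normal 0.0000 0.0000 -1.0000
    outer loop
      vertex 13.5 1.2 0.0
      vertex 4.5 1.2 0.0
      vertex 18.0 9.0 0.0
    endloop
  endfacet
  facet normal 0.0000 0.0000 1.0000
    outer loop
      vertex 18.0 9.0 18.0
      vertex 13.5 16.8 18.0
      vertex 4.5 16.8 18.0
    endloop
  endfacet
  facet normal 0.0000 0.0000 1.0000
    outer loop
      vertex 18.0 9.0 18.0
      vertex 4.5 16.8 18.0
      vertex 0.0 9.0 18.0
    endloop
  endfacet
  facet normal 0.0000 0.0000 1.0000
    outer loop
      vertex 18.0 9.0 18.0
      vertex 0.0 9.0 18.0
      vertex 4.5 1.2 18.0
    endloop
  endfacet
  facet normal 0.0000 0.0000 1.0000
    outer loop
      vertex 18.0 9.0 18.0
      vertex 4.5 1.2 18.0
      vertex 13.5 1.2 18.0
    endloop
  endfacet
  facet normal 0.8662 0.4997 0.0000
    outer loop
      vertex 18.0 9.0 0.0
      vertex 13.5 16.8 0.0
      vertex 13.5 16.8 18.0
    endloop
  endfacet
  facet normal 0.8662 0.4997 0.0000
    outer loop
      vertex 18.0 9.0 0.0
      vertex 13.5 16.8 18.0
      vertex 18.0 9.0 18.0
    endloop
  endfacet
  facet normal 0.0000 1.0000 0.0000
    outer loop
      vertex 13.5 16.8 0.0
      vertex 4.5 16.8 0.0
      vertex 4.5 16.8 18.0
    endloop
  endfacet
  facet normal 0.0000 1.0000 0.0000
    outer loop
      vertex 13.5 16.8 0.0
      vertex 4.5 16.8 18.0
      vertex 13.5 16.8 18.0
    endloop
  endfacet
  facet normal -0.8662 0.4997 0.0000
    outer loop
      vertex 4.5 16.8 0.0
      vertex 0.0 9.0 0.0
      vertex 0.0 9.0 18.0
    endloop
  endfacet
  facet normal -0.8662 0.4997 0.0000
    outer loop
      vertex 4.5 16.8 0.0
      vertex 0.0 9.0 18.0
      vertex 4.5 16.8 18.0
    endloop
  endfacet
  facet normal -0.8662 -0.4997 0.0000
    outer loop
      vertex 0.0 9.0 0.0
      vertex 4.5 1.2 0.0
      vertex 4.5 1.2 18.0
    endloop
  endfacet
  facet normal -0.8662 -0.4997 0.0000
    outer loop
      vertex 0.0 9.0 0.0
      vertex 4.5 1.2 18.0
      vertex 0.0 9.0 18.0
    endloop
  endfacet
  facet normal 0.0000 -1.0000 0.0000
    outer loop
      vertex 4.5 1.2 0.0
      vertex 13.5 1.2 0.0
      vertex 13.5 1.2 18.0
    endloop
  endfacet
  facet normal 0.0000 -1.0000 0.0000
    outer loop
      vertex 4.5 1.2 0.0
      vertex 13.5 1.2 18.0
      vertex 4.5 1.2 18.0
    endloop
  endfacet
  facet normal 0.8662 -0.4997 0.0000
    outer loop
      vertex 13.5 1.2 0.0
      vertex 18.0 9.0 0.0
      vertex 18.0 9.0 18.0
    endloop
  endfacet
  facet normal 0.8662 -0.4997 0.0000
    outer loop
      vertex 13.5 1.2 0.0
      vertex 18.0 9.0 18.0
      vertex 13.5 1.2 18.0
    endloop
  endfacet
endsolid part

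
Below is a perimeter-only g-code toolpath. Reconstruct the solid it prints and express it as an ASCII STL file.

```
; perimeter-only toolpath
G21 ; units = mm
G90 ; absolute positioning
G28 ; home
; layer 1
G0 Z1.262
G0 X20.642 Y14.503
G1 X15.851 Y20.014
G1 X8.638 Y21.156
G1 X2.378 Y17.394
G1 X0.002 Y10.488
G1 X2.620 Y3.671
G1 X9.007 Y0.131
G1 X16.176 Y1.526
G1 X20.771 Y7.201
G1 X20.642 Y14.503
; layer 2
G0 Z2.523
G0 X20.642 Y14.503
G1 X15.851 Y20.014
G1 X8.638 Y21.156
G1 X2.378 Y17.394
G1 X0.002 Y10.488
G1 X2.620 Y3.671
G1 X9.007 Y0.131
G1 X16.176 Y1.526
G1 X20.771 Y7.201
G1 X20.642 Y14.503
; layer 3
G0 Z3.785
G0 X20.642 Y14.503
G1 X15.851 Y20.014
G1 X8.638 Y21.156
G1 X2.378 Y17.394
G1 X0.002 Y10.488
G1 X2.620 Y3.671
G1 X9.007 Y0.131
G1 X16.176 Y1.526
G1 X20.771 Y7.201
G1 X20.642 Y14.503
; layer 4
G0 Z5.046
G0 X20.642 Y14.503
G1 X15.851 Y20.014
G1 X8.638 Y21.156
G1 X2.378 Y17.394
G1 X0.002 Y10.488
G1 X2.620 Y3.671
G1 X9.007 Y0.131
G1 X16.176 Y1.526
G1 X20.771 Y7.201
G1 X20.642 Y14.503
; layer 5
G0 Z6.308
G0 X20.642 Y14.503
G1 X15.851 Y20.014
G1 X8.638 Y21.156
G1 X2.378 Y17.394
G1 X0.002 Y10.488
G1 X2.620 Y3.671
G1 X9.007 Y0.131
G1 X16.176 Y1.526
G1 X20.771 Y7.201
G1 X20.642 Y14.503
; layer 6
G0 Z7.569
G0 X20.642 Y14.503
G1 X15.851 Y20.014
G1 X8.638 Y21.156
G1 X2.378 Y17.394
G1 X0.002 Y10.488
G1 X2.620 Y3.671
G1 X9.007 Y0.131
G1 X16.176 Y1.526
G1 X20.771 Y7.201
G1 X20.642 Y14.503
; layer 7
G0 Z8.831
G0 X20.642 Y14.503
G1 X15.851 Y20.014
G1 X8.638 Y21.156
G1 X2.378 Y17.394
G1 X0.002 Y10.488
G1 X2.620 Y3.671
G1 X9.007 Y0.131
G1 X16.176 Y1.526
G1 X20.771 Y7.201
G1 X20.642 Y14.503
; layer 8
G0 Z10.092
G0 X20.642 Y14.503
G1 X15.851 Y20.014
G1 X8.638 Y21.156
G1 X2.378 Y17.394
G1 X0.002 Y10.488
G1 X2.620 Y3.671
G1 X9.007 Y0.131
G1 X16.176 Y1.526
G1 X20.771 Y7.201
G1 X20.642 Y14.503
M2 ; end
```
solid part
  facet normal 0.0000 0.0000 -1.0000
    outer loop
      vertex 8.638 21.156 0.000
      vertex 15.851 20.014 0.000
      vertex 20.642 14.503 0.000
    endloop
  endfacet
  facet normal 0.0000 0.0000 -1.0000
    outer loop
      vertex 2.378 17.394 0.000
      vertex 8.638 21.156 0.000
      vertex 20.642 14.503 0.000
    endloop
  endfacet
  facet normal 0.0000 0.0000 -1.0000
    outer loop
      vertex 0.002 10.488 0.000
      vertex 2.378 17.394 0.000
      vertex 20.642 14.503 0.000
    endloop
  endfacet
  facet normal 0.0000 0.0000 -1.0000
    outer loop
      vertex 2.620 3.671 0.000
      vertex 0.002 10.488 0.000
      vertex 20.642 14.503 0.000
    endloop
  endfacet
  facet normal 0.0000 0.0000 -1.0000
    outer loop
      vertex 9.007 0.131 0.000
      vertex 2.620 3.671 0.000
      vertex 20.642 14.503 0.000
    endloop
  endfacet
  facet normal 0.0000 0.0000 -1.0000
    outer loop
      vertex 16.176 1.526 0.000
      vertex 9.007 0.131 0.000
      vertex 20.642 14.503 0.000
    endloop
  endfacet
  facet normal 0.0000 0.0000 -1.0000
    outer loop
      vertex 20.771 7.201 0.000
      vertex 16.176 1.526 0.000
      vertex 20.642 14.503 0.000
    endloop
  endfacet
  facet normal 0.0000 0.0000 1.0000
    outer loop
      vertex 20.642 14.503 10.092
      vertex 15.851 20.014 10.092
      vertex 8.638 21.156 10.092
    endloop
  endfacet
  facet normal 0.0000 0.0000 1.0000
    outer loop
      vertex 20.642 14.503 10.092
      vertex 8.638 21.156 10.092
      vertex 2.378 17.394 10.092
    endloop
  endfacet
  facet normal 0.0000 0.0000 1.0000
    outer loop
      vertex 20.642 14.503 10.092
      vertex 2.378 17.394 10.092
      vertex 0.002 10.488 10.092
    endloop
  endfacet
  facet normal 0.0000 0.0000 1.0000
    outer loop
      vertex 20.642 14.503 10.092
      vertex 0.002 10.488 10.092
      vertex 2.620 3.671 10.092
    endloop
  endfacet
  facet normal 0.0000 0.0000 1.0000
    outer loop
      vertex 20.642 14.503 10.092
      vertex 2.620 3.671 10.092
      vertex 9.007 0.131 10.092
    endloop
  endfacet
  facet normal 0.0000 0.0000 1.0000
    outer loop
      vertex 20.642 14.503 10.092
      vertex 9.007 0.131 10.092
      vertex 16.176 1.526 10.092
    endloop
  endfacet
  facet normal 0.0000 0.0000 1.0000
    outer loop
      vertex 20.642 14.503 10.092
      vertex 16.176 1.526 10.092
      vertex 20.771 7.201 10.092
    endloop
  endfacet
  facet normal 0.7547 0.6561 0.0000
    outer loop
      vertex 20.642 14.503 0.000
      vertex 15.851 20.014 0.000
      vertex 15.851 20.014 10.092
    endloop
  endfacet
  facet normal 0.7547 0.6561 0.0000
    outer loop
      vertex 20.642 14.503 0.000
      vertex 15.851 20.014 10.092
      vertex 20.642 14.503 10.092
    endloop
  endfacet
  facet normal 0.1564 0.9877 0.0000
    outer loop
      vertex 15.851 20.014 0.000
      vertex 8.638 21.156 0.000
      vertex 8.638 21.156 10.092
    endloop
  endfacet
  facet normal 0.1564 0.9877 0.0000
    outer loop
      vertex 15.851 20.014 0.000
      vertex 8.638 21.156 10.092
      vertex 15.851 20.014 10.092
    endloop
  endfacet
  facet normal -0.5151 0.8571 0.0000
    outer loop
      vertex 8.638 21.156 0.000
      vertex 2.378 17.394 0.000
      vertex 2.378 17.394 10.092
    endloop
  endfacet
  facet normal -0.5151 0.8571 0.0000
    outer loop
      vertex 8.638 21.156 0.000
      vertex 2.378 17.394 10.092
      vertex 8.638 21.156 10.092
    endloop
  endfacet
  facet normal -0.9456 0.3253 0.0000
    outer loop
      vertex 2.378 17.394 0.000
      vertex 0.002 10.488 0.000
      vertex 0.002 10.488 10.092
    endloop
  endfacet
  facet normal -0.9456 0.3253 0.0000
    outer loop
      vertex 2.378 17.394 0.000
      vertex 0.002 10.488 10.092
      vertex 2.378 17.394 10.092
    endloop
  endfacet
  facet normal -0.9335 -0.3585 0.0000
    outer loop
      vertex 0.002 10.488 0.000
      vertex 2.620 3.671 0.000
      vertex 2.620 3.671 10.092
    endloop
  endfacet
  facet normal -0.9335 -0.3585 0.0000
    outer loop
      vertex 0.002 10.488 0.000
      vertex 2.620 3.671 10.092
      vertex 0.002 10.488 10.092
    endloop
  endfacet
  facet normal -0.4848 -0.8746 0.0000
    outer loop
      vertex 2.620 3.671 0.000
      vertex 9.007 0.131 0.000
      vertex 9.007 0.131 10.092
    endloop
  endfacet
  facet normal -0.4848 -0.8746 0.0000
    outer loop
      vertex 2.620 3.671 0.000
      vertex 9.007 0.131 10.092
      vertex 2.620 3.671 10.092
    endloop
  endfacet
  facet normal 0.1910 -0.9816 0.0000
    outer loop
      vertex 9.007 0.131 0.000
      vertex 16.176 1.526 0.000
      vertex 16.176 1.526 10.092
    endloop
  endfacet
  facet normal 0.1910 -0.9816 0.0000
    outer loop
      vertex 9.007 0.131 0.000
      vertex 16.176 1.526 10.092
      vertex 9.007 0.131 10.092
    endloop
  endfacet
  facet normal 0.7772 -0.6293 0.0000
    outer loop
      vertex 16.176 1.526 0.000
      vertex 20.771 7.201 0.000
      vertex 20.771 7.201 10.092
    endloop
  endfacet
  facet normal 0.7772 -0.6293 0.0000
    outer loop
      vertex 16.176 1.526 0.000
      vertex 20.771 7.201 10.092
      vertex 16.176 1.526 10.092
    endloop
  endfacet
  facet normal 0.9998 0.0177 0.0000
    outer loop
      vertex 20.771 7.201 0.000
      vertex 20.642 14.503 0.000
      vertex 20.642 14.503 10.092
    endloop
  endfacet
  facet normal 0.9998 0.0177 0.0000
    outer loop
      vertex 20.771 7.201 0.000
      vertex 20.642 14.503 10.092
      vertex 20.771 7.201 10.092
    endloop
  endfacet
endsolid part

The G0 Z moves step by Δz≈1.262 mm. Every layer's G1 loop is the same polygon, so the solid is a straight extrusion of it from z=0 to z≈10.1. Closing with flat bottom and top caps and triangulating gives 32 facets — a regular 9-sided prism (a cylinder approximated with 9 flat sides), circumscribed radius ≈ 10.7 mm, height ≈ 10.1 mm.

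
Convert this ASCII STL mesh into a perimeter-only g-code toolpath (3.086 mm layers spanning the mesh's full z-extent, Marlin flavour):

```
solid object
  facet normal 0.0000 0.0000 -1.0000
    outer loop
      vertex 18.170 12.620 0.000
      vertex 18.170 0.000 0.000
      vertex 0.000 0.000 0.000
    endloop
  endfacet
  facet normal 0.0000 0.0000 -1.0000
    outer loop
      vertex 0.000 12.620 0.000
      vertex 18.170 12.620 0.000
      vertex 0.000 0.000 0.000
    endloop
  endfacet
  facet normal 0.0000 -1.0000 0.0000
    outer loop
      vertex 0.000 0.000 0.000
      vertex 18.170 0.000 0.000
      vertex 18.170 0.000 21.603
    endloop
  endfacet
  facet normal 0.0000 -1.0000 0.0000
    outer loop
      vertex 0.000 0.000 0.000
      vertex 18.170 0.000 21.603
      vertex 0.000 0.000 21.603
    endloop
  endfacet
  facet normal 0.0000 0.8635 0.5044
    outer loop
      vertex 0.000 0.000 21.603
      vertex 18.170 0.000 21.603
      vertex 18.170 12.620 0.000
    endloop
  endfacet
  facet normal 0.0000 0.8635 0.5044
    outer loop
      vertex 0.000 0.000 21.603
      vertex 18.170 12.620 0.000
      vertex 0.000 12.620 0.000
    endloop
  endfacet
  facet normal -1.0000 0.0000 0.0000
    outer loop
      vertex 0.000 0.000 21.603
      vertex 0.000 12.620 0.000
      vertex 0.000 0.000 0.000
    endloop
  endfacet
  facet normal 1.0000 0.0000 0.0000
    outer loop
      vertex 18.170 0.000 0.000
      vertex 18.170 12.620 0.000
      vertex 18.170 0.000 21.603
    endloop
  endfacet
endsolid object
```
; perimeter-only toolpath
G21 ; units = mm
G90 ; absolute positioning
G28 ; home
; layer 1
G0 Z3.086
G0 X0.000 Y0.000
G1 X18.170 Y0.000
G1 X18.170 Y10.817
G1 X0.000 Y10.817
G1 X0.000 Y0.000
; layer 2
G0 Z6.172
G0 X0.000 Y0.000
G1 X18.170 Y0.000
G1 X18.170 Y9.014
G1 X0.000 Y9.014
G1 X0.000 Y0.000
; layer 3
G0 Z9.258
G0 X0.000 Y0.000
G1 X18.170 Y0.000
G1 X18.170 Y7.211
G1 X0.000 Y7.211
G1 X0.000 Y0.000
; layer 4
G0 Z12.345
G0 X0.000 Y0.000
G1 X18.170 Y0.000
G1 X18.170 Y5.409
G1 X0.000 Y5.409
G1 X0.000 Y0.000
; layer 5
G0 Z15.431
G0 X0.000 Y0.000
G1 X18.170 Y0.000
G1 X18.170 Y3.606
G1 X0.000 Y3.606
G1 X0.000 Y0.000
; layer 6
G0 Z18.517
G0 X0.000 Y0.000
G1 X18.170 Y0.000
G1 X18.170 Y1.803
G1 X0.000 Y1.803
G1 X0.000 Y0.000
M2 ; end

The solid is a wedge (ramp): 18.2 × 12.6 mm base, rising to 21.6 mm along the y=0 edge and sloping linearly to z=0 at y=12.6. Slicing at Δz = 3.086 mm — 7 equal slices spanning the solid's height, so layer i sits at z = i·h/7 — gives 6 non-empty perimeters. Each is a 4-segment closed polygon; G0 lifts to the layer z and rapids to the start vertex, then G1 traces the edges. The cross-section shrinks linearly with z (the slice at the apex is degenerate and omitted).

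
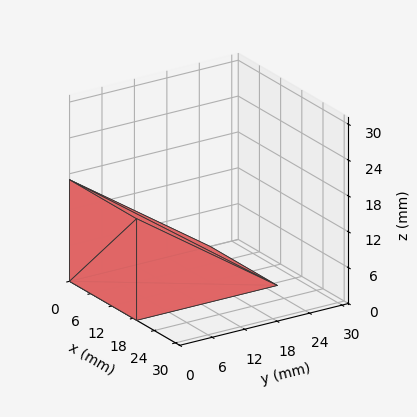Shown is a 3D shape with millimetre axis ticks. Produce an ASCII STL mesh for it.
Reading the render: the shape is a wedge (ramp): 19 × 26 mm base, rising to 17 mm along the y=0 edge and sloping linearly to z=0 at y=26 (dimensions read to the nearest mm from the axis ticks). For the STL, each face is triangulated and given an outward normal.

solid part
  facet normal 0.0000 0.0000 -1.0000
    outer loop
      vertex 19.0 26.0 0.0
      vertex 19.0 0.0 0.0
      vertex 0.0 0.0 0.0
    endloop
  endfacet
  facet normal 0.0000 0.0000 -1.0000
    outer loop
      vertex 0.0 26.0 0.0
      vertex 19.0 26.0 0.0
      vertex 0.0 0.0 0.0
    endloop
  endfacet
  facet normal 0.0000 -1.0000 0.0000
    outer loop
      vertex 0.0 0.0 0.0
      vertex 19.0 0.0 0.0
      vertex 19.0 0.0 17.0
    endloop
  endfacet
  facet normal 0.0000 -1.0000 0.0000
    outer loop
      vertex 0.0 0.0 0.0
      vertex 19.0 0.0 17.0
      vertex 0.0 0.0 17.0
    endloop
  endfacet
  facet normal 0.0000 0.5472 0.8370
    outer loop
      vertex 0.0 0.0 17.0
      vertex 19.0 0.0 17.0
      vertex 19.0 26.0 0.0
    endloop
  endfacet
  facet normal 0.0000 0.5472 0.8370
    outer loop
      vertex 0.0 0.0 17.0
      vertex 19.0 26.0 0.0
      vertex 0.0 26.0 0.0
    endloop
  endfacet
  facet normal -1.0000 0.0000 0.0000
    outer loop
      vertex 0.0 0.0 17.0
      vertex 0.0 26.0 0.0
      vertex 0.0 0.0 0.0
    endloop
  endfacet
  facet normal 1.0000 0.0000 0.0000
    outer loop
      vertex 19.0 0.0 0.0
      vertex 19.0 26.0 0.0
      vertex 19.0 0.0 17.0
    endloop
  endfacet
endsolid part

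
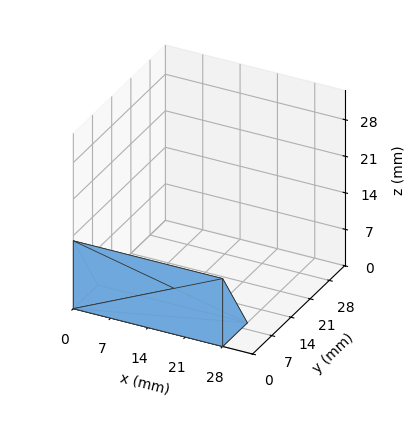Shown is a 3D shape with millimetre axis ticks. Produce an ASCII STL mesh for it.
Reading the render: the shape is a wedge (ramp): 28 × 9 mm base, rising to 13 mm along the y=0 edge and sloping linearly to z=0 at y=9 (dimensions read to the nearest mm from the axis ticks). For the STL, each face is triangulated and given an outward normal.

solid part
  facet normal 0.0000 0.0000 -1.0000
    outer loop
      vertex 28.000 9.000 0.000
      vertex 28.000 0.000 0.000
      vertex 0.000 0.000 0.000
    endloop
  endfacet
  facet normal 0.0000 0.0000 -1.0000
    outer loop
      vertex 0.000 9.000 0.000
      vertex 28.000 9.000 0.000
      vertex 0.000 0.000 0.000
    endloop
  endfacet
  facet normal 0.0000 -1.0000 0.0000
    outer loop
      vertex 0.000 0.000 0.000
      vertex 28.000 0.000 0.000
      vertex 28.000 0.000 13.000
    endloop
  endfacet
  facet normal 0.0000 -1.0000 0.0000
    outer loop
      vertex 0.000 0.000 0.000
      vertex 28.000 0.000 13.000
      vertex 0.000 0.000 13.000
    endloop
  endfacet
  facet normal 0.0000 0.8222 0.5692
    outer loop
      vertex 0.000 0.000 13.000
      vertex 28.000 0.000 13.000
      vertex 28.000 9.000 0.000
    endloop
  endfacet
  facet normal 0.0000 0.8222 0.5692
    outer loop
      vertex 0.000 0.000 13.000
      vertex 28.000 9.000 0.000
      vertex 0.000 9.000 0.000
    endloop
  endfacet
  facet normal -1.0000 0.0000 0.0000
    outer loop
      vertex 0.000 0.000 13.000
      vertex 0.000 9.000 0.000
      vertex 0.000 0.000 0.000
    endloop
  endfacet
  facet normal 1.0000 0.0000 0.0000
    outer loop
      vertex 28.000 0.000 0.000
      vertex 28.000 9.000 0.000
      vertex 28.000 0.000 13.000
    endloop
  endfacet
endsolid part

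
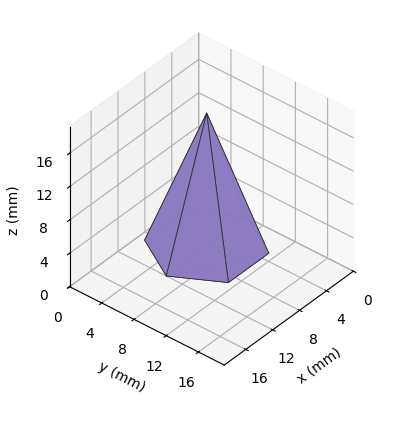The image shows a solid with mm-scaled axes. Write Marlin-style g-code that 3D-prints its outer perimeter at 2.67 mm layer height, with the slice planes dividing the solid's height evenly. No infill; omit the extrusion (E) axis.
Reading the render: the shape is a regular 6-sided pyramid, base circumscribed radius ≈ 6 mm, apex at z ≈ 16 mm (dimensions read to the nearest mm from the axis ticks). For the g-code, the solid's height is divided into equal slices at the stated Δz and each level perimeter traced with G1 moves after a G0 lift.

; perimeter-only toolpath
G21 ; units = mm
G90 ; absolute positioning
G28 ; home
; layer 1
G0 Z2.67
G0 X11.00 Y6.00
G1 X8.50 Y10.33
G1 X3.50 Y10.33
G1 X1.00 Y6.00
G1 X3.50 Y1.67
G1 X8.50 Y1.67
G1 X11.00 Y6.00
; layer 2
G0 Z5.33
G0 X10.00 Y6.00
G1 X8.00 Y9.47
G1 X4.00 Y9.47
G1 X2.00 Y6.00
G1 X4.00 Y2.53
G1 X8.00 Y2.53
G1 X10.00 Y6.00
; layer 3
G0 Z8.00
G0 X9.00 Y6.00
G1 X7.50 Y8.60
G1 X4.50 Y8.60
G1 X3.00 Y6.00
G1 X4.50 Y3.40
G1 X7.50 Y3.40
G1 X9.00 Y6.00
; layer 4
G0 Z10.67
G0 X8.00 Y6.00
G1 X7.00 Y7.73
G1 X5.00 Y7.73
G1 X4.00 Y6.00
G1 X5.00 Y4.27
G1 X7.00 Y4.27
G1 X8.00 Y6.00
; layer 5
G0 Z13.33
G0 X7.00 Y6.00
G1 X6.50 Y6.87
G1 X5.50 Y6.87
G1 X5.00 Y6.00
G1 X5.50 Y5.13
G1 X6.50 Y5.13
G1 X7.00 Y6.00
M2 ; end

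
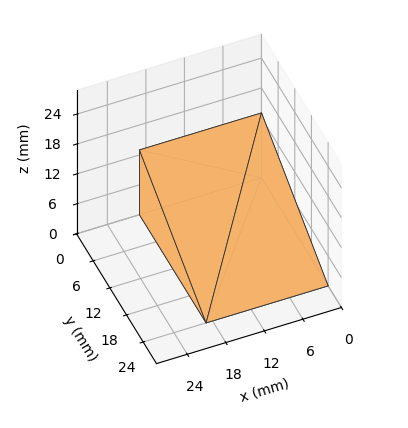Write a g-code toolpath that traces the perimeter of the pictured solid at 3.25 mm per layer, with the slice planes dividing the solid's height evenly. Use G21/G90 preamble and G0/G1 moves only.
Reading the render: the shape is a wedge (ramp): 19 × 24 mm base, rising to 13 mm along the y=0 edge and sloping linearly to z=0 at y=24 (dimensions read to the nearest mm from the axis ticks). For the g-code, the solid's height is divided into equal slices at the stated Δz and each level perimeter traced with G1 moves after a G0 lift.

; perimeter-only toolpath
G21 ; units = mm
G90 ; absolute positioning
G28 ; home
; layer 1
G0 Z3.25
G0 X0.00 Y0.00
G1 X19.00 Y0.00
G1 X19.00 Y18.00
G1 X0.00 Y18.00
G1 X0.00 Y0.00
; layer 2
G0 Z6.50
G0 X0.00 Y0.00
G1 X19.00 Y0.00
G1 X19.00 Y12.00
G1 X0.00 Y12.00
G1 X0.00 Y0.00
; layer 3
G0 Z9.75
G0 X0.00 Y0.00
G1 X19.00 Y0.00
G1 X19.00 Y6.00
G1 X0.00 Y6.00
G1 X0.00 Y0.00
M2 ; end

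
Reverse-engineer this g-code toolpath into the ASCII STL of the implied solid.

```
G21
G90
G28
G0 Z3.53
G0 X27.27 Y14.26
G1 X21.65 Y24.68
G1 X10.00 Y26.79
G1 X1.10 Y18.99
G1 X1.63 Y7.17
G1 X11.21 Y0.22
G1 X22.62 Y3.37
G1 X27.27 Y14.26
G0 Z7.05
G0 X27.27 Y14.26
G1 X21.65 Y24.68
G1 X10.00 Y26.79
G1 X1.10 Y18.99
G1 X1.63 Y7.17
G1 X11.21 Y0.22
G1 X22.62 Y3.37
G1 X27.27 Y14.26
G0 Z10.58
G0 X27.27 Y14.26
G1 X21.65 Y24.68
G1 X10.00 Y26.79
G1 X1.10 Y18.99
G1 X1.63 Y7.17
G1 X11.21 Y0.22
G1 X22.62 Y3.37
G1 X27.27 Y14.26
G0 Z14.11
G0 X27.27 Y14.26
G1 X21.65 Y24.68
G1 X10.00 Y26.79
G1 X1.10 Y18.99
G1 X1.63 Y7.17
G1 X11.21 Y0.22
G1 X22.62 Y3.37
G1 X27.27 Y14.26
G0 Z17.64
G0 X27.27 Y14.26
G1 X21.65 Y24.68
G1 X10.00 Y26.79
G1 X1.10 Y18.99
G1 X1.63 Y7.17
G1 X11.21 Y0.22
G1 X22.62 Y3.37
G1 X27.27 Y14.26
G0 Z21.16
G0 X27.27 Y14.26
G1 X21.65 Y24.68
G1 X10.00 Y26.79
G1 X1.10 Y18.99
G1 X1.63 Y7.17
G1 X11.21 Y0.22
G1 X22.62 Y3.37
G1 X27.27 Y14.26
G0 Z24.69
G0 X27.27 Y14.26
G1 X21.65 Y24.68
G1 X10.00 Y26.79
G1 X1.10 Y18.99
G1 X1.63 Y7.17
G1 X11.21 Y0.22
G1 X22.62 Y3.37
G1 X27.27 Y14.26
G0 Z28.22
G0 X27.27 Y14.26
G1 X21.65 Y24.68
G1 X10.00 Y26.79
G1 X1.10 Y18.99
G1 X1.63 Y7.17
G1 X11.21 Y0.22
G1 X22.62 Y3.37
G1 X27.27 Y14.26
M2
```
solid part
  facet normal 0.0000 0.0000 -1.0000
    outer loop
      vertex 10.00 26.79 0.00
      vertex 21.65 24.68 0.00
      vertex 27.27 14.26 0.00
    endloop
  endfacet
  facet normal 0.0000 0.0000 -1.0000
    outer loop
      vertex 1.10 18.99 0.00
      vertex 10.00 26.79 0.00
      vertex 27.27 14.26 0.00
    endloop
  endfacet
  facet normal 0.0000 0.0000 -1.0000
    outer loop
      vertex 1.63 7.17 0.00
      vertex 1.10 18.99 0.00
      vertex 27.27 14.26 0.00
    endloop
  endfacet
  facet normal 0.0000 0.0000 -1.0000
    outer loop
      vertex 11.21 0.22 0.00
      vertex 1.63 7.17 0.00
      vertex 27.27 14.26 0.00
    endloop
  endfacet
  facet normal 0.0000 0.0000 -1.0000
    outer loop
      vertex 22.62 3.37 0.00
      vertex 11.21 0.22 0.00
      vertex 27.27 14.26 0.00
    endloop
  endfacet
  facet normal 0.0000 0.0000 1.0000
    outer loop
      vertex 27.27 14.26 28.22
      vertex 21.65 24.68 28.22
      vertex 10.00 26.79 28.22
    endloop
  endfacet
  facet normal 0.0000 0.0000 1.0000
    outer loop
      vertex 27.27 14.26 28.22
      vertex 10.00 26.79 28.22
      vertex 1.10 18.99 28.22
    endloop
  endfacet
  facet normal 0.0000 0.0000 1.0000
    outer loop
      vertex 27.27 14.26 28.22
      vertex 1.10 18.99 28.22
      vertex 1.63 7.17 28.22
    endloop
  endfacet
  facet normal 0.0000 0.0000 1.0000
    outer loop
      vertex 27.27 14.26 28.22
      vertex 1.63 7.17 28.22
      vertex 11.21 0.22 28.22
    endloop
  endfacet
  facet normal 0.0000 0.0000 1.0000
    outer loop
      vertex 27.27 14.26 28.22
      vertex 11.21 0.22 28.22
      vertex 22.62 3.37 28.22
    endloop
  endfacet
  facet normal 0.8801 0.4747 0.0000
    outer loop
      vertex 27.27 14.26 0.00
      vertex 21.65 24.68 0.00
      vertex 21.65 24.68 28.22
    endloop
  endfacet
  facet normal 0.8801 0.4747 0.0000
    outer loop
      vertex 27.27 14.26 0.00
      vertex 21.65 24.68 28.22
      vertex 27.27 14.26 28.22
    endloop
  endfacet
  facet normal 0.1782 0.9840 0.0000
    outer loop
      vertex 21.65 24.68 0.00
      vertex 10.00 26.79 0.00
      vertex 10.00 26.79 28.22
    endloop
  endfacet
  facet normal 0.1782 0.9840 0.0000
    outer loop
      vertex 21.65 24.68 0.00
      vertex 10.00 26.79 28.22
      vertex 21.65 24.68 28.22
    endloop
  endfacet
  facet normal -0.6591 0.7521 0.0000
    outer loop
      vertex 10.00 26.79 0.00
      vertex 1.10 18.99 0.00
      vertex 1.10 18.99 28.22
    endloop
  endfacet
  facet normal -0.6591 0.7521 0.0000
    outer loop
      vertex 10.00 26.79 0.00
      vertex 1.10 18.99 28.22
      vertex 10.00 26.79 28.22
    endloop
  endfacet
  facet normal -0.9990 -0.0448 0.0000
    outer loop
      vertex 1.10 18.99 0.00
      vertex 1.63 7.17 0.00
      vertex 1.63 7.17 28.22
    endloop
  endfacet
  facet normal -0.9990 -0.0448 0.0000
    outer loop
      vertex 1.10 18.99 0.00
      vertex 1.63 7.17 28.22
      vertex 1.10 18.99 28.22
    endloop
  endfacet
  facet normal -0.5872 -0.8094 0.0000
    outer loop
      vertex 1.63 7.17 0.00
      vertex 11.21 0.22 0.00
      vertex 11.21 0.22 28.22
    endloop
  endfacet
  facet normal -0.5872 -0.8094 0.0000
    outer loop
      vertex 1.63 7.17 0.00
      vertex 11.21 0.22 28.22
      vertex 1.63 7.17 28.22
    endloop
  endfacet
  facet normal 0.2661 -0.9639 0.0000
    outer loop
      vertex 11.21 0.22 0.00
      vertex 22.62 3.37 0.00
      vertex 22.62 3.37 28.22
    endloop
  endfacet
  facet normal 0.2661 -0.9639 0.0000
    outer loop
      vertex 11.21 0.22 0.00
      vertex 22.62 3.37 28.22
      vertex 11.21 0.22 28.22
    endloop
  endfacet
  facet normal 0.9197 -0.3927 0.0000
    outer loop
      vertex 22.62 3.37 0.00
      vertex 27.27 14.26 0.00
      vertex 27.27 14.26 28.22
    endloop
  endfacet
  facet normal 0.9197 -0.3927 0.0000
    outer loop
      vertex 22.62 3.37 0.00
      vertex 27.27 14.26 28.22
      vertex 22.62 3.37 28.22
    endloop
  endfacet
endsolid part

The G0 Z moves step by Δz≈3.53 mm. Every layer's G1 loop is the same polygon, so the solid is a straight extrusion of it from z=0 to z≈28.2. Closing with flat bottom and top caps and triangulating gives 24 facets — a regular 7-sided prism (a cylinder approximated with 7 flat sides), circumscribed radius ≈ 13.6 mm, height ≈ 28.2 mm.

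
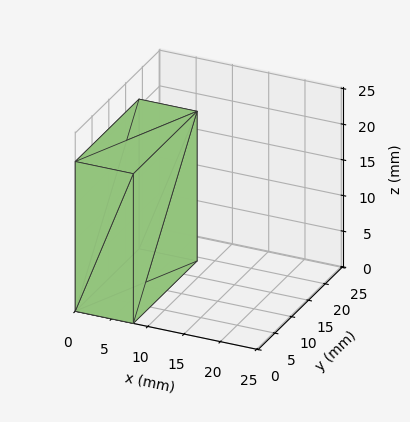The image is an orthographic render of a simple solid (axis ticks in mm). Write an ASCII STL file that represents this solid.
Reading the render: the shape is a rectangular box, roughly 8 × 19 mm footprint and 21 mm tall (dimensions read to the nearest mm from the axis ticks). For the STL, each face is triangulated and given an outward normal.

solid part
  facet normal 0.0000 0.0000 -1.0000
    outer loop
      vertex 8.000 19.000 0.000
      vertex 8.000 0.000 0.000
      vertex 0.000 0.000 0.000
    endloop
  endfacet
  facet normal 0.0000 0.0000 -1.0000
    outer loop
      vertex 0.000 19.000 0.000
      vertex 8.000 19.000 0.000
      vertex 0.000 0.000 0.000
    endloop
  endfacet
  facet normal 0.0000 0.0000 1.0000
    outer loop
      vertex 0.000 0.000 21.000
      vertex 8.000 0.000 21.000
      vertex 8.000 19.000 21.000
    endloop
  endfacet
  facet normal 0.0000 0.0000 1.0000
    outer loop
      vertex 0.000 0.000 21.000
      vertex 8.000 19.000 21.000
      vertex 0.000 19.000 21.000
    endloop
  endfacet
  facet normal 0.0000 -1.0000 0.0000
    outer loop
      vertex 0.000 0.000 0.000
      vertex 8.000 0.000 0.000
      vertex 8.000 0.000 21.000
    endloop
  endfacet
  facet normal 0.0000 -1.0000 0.0000
    outer loop
      vertex 0.000 0.000 0.000
      vertex 8.000 0.000 21.000
      vertex 0.000 0.000 21.000
    endloop
  endfacet
  facet normal 0.0000 1.0000 0.0000
    outer loop
      vertex 8.000 19.000 21.000
      vertex 8.000 19.000 0.000
      vertex 0.000 19.000 0.000
    endloop
  endfacet
  facet normal 0.0000 1.0000 0.0000
    outer loop
      vertex 0.000 19.000 21.000
      vertex 8.000 19.000 21.000
      vertex 0.000 19.000 0.000
    endloop
  endfacet
  facet normal -1.0000 0.0000 0.0000
    outer loop
      vertex 0.000 19.000 21.000
      vertex 0.000 19.000 0.000
      vertex 0.000 0.000 0.000
    endloop
  endfacet
  facet normal -1.0000 0.0000 0.0000
    outer loop
      vertex 0.000 0.000 21.000
      vertex 0.000 19.000 21.000
      vertex 0.000 0.000 0.000
    endloop
  endfacet
  facet normal 1.0000 0.0000 0.0000
    outer loop
      vertex 8.000 0.000 0.000
      vertex 8.000 19.000 0.000
      vertex 8.000 19.000 21.000
    endloop
  endfacet
  facet normal 1.0000 0.0000 0.0000
    outer loop
      vertex 8.000 0.000 0.000
      vertex 8.000 19.000 21.000
      vertex 8.000 0.000 21.000
    endloop
  endfacet
endsolid part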